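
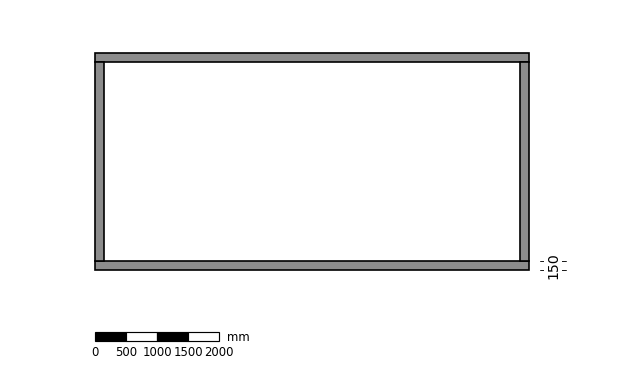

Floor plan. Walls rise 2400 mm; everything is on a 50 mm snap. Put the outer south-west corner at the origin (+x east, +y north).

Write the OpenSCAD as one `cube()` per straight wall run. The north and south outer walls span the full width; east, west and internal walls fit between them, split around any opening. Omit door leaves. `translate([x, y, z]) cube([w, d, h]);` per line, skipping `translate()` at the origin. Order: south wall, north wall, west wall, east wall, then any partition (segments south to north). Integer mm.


cube([7000, 150, 2400]);
translate([0, 3350, 0]) cube([7000, 150, 2400]);
translate([0, 150, 0]) cube([150, 3200, 2400]);
translate([6850, 150, 0]) cube([150, 3200, 2400]);


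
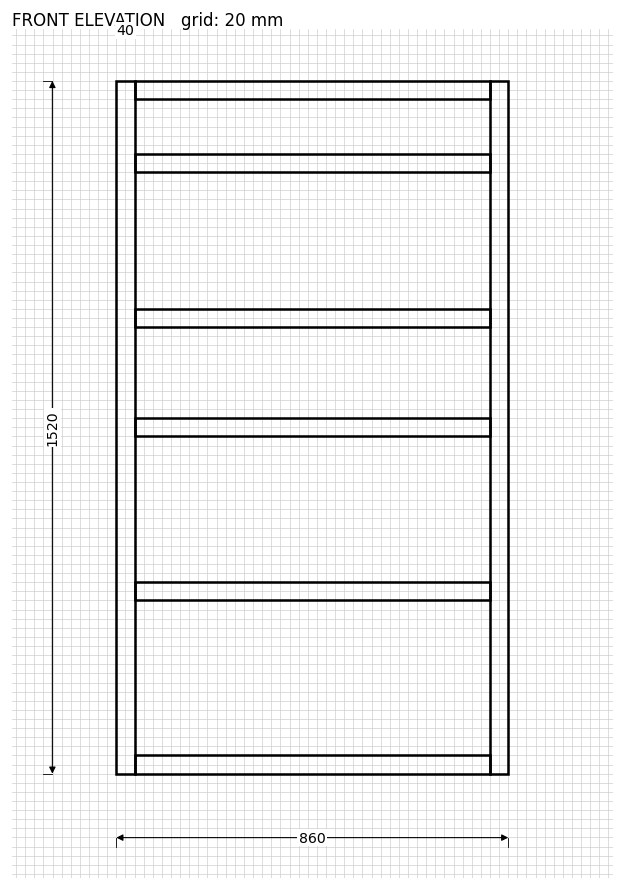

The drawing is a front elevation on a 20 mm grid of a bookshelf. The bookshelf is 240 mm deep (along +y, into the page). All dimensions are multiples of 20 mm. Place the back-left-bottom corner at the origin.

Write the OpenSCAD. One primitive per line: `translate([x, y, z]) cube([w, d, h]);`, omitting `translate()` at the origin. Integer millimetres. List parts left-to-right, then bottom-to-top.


cube([40, 240, 1520]);
translate([40, 0, 0]) cube([780, 240, 40]);
translate([40, 0, 380]) cube([780, 240, 40]);
translate([40, 0, 740]) cube([780, 240, 40]);
translate([40, 0, 980]) cube([780, 240, 40]);
translate([40, 0, 1320]) cube([780, 240, 40]);
translate([40, 0, 1480]) cube([780, 240, 40]);
translate([820, 0, 0]) cube([40, 240, 1520]);


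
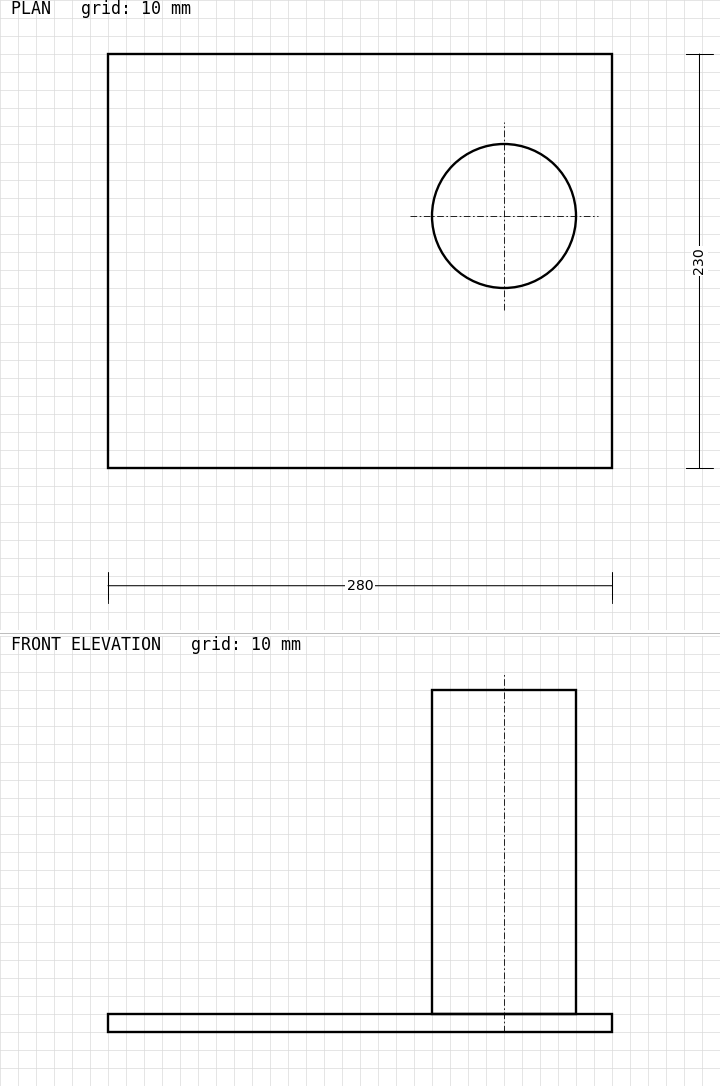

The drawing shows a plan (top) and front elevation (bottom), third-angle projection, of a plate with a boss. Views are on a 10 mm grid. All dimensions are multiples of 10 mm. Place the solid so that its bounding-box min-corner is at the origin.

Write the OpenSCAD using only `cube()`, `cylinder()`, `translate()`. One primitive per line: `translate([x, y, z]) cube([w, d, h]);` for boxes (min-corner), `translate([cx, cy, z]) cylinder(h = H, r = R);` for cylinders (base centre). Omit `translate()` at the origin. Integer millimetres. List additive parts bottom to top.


cube([280, 230, 10]);
translate([220, 140, 10]) cylinder(h = 180, r = 40);


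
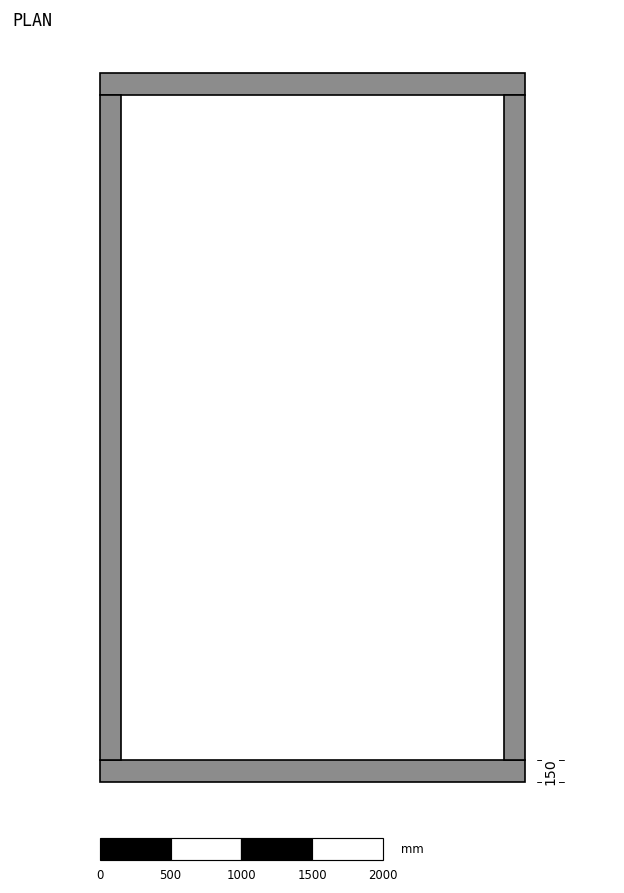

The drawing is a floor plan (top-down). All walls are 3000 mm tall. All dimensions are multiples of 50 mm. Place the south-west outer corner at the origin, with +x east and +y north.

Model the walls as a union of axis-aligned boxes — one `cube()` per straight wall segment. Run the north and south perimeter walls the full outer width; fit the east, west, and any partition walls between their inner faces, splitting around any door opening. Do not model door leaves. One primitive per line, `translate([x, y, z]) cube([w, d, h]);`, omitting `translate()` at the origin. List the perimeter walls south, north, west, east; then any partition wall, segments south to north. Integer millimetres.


cube([3000, 150, 3000]);
translate([0, 4850, 0]) cube([3000, 150, 3000]);
translate([0, 150, 0]) cube([150, 4700, 3000]);
translate([2850, 150, 0]) cube([150, 4700, 3000]);


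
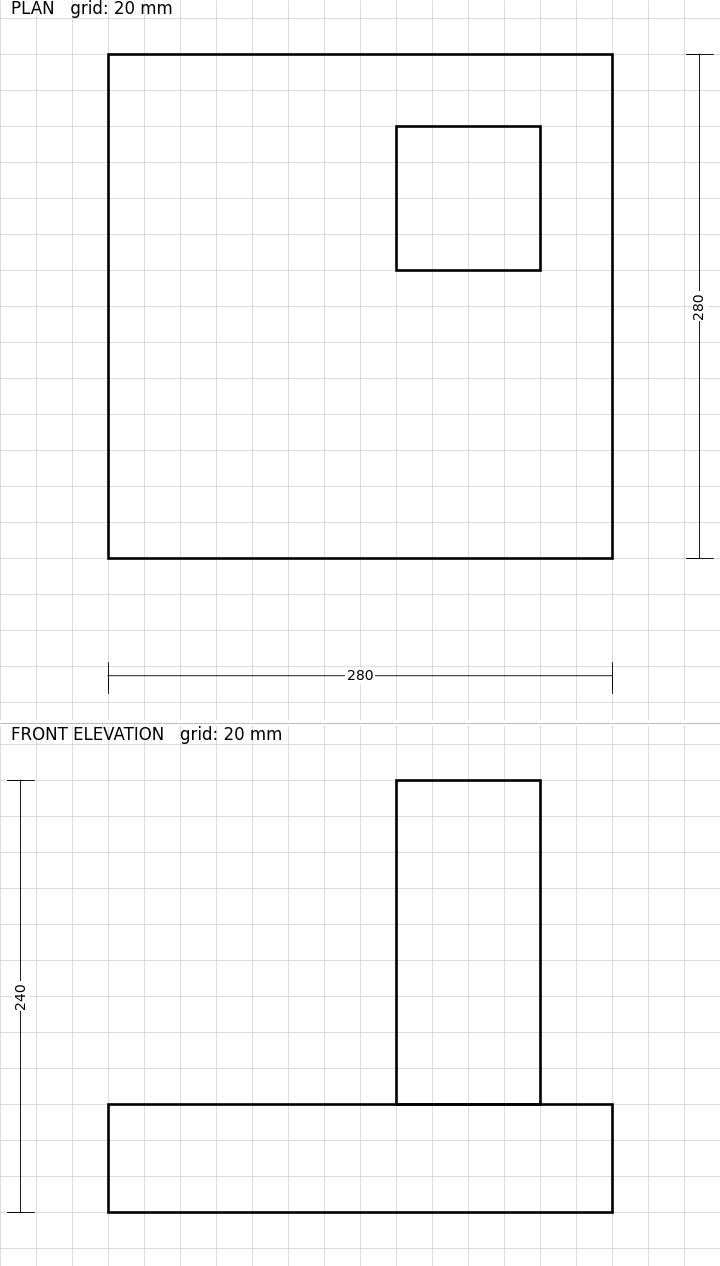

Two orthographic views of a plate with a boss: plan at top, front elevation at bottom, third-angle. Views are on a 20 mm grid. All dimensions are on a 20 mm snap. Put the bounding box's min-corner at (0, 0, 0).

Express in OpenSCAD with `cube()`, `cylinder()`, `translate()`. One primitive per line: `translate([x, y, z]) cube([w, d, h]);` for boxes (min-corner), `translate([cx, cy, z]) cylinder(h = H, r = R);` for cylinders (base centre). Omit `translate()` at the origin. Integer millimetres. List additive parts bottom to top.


cube([280, 280, 60]);
translate([160, 160, 60]) cube([80, 80, 180]);


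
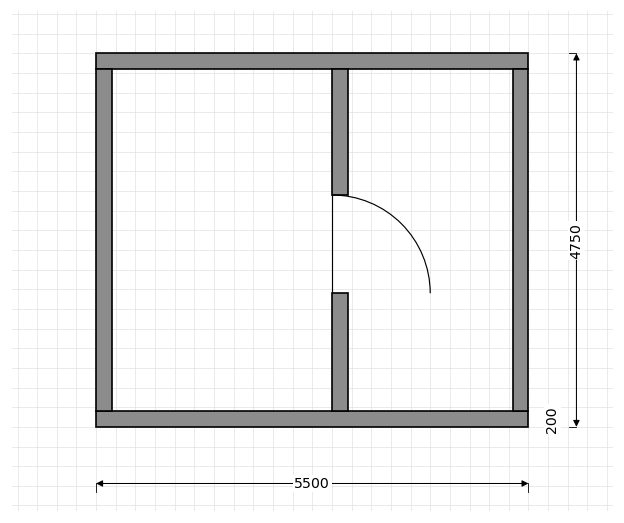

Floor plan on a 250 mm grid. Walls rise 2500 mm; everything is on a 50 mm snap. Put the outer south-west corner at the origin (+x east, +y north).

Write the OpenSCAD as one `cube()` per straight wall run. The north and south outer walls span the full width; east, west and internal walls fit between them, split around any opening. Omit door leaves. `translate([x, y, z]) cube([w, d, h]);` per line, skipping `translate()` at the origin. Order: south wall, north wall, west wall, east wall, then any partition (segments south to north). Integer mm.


cube([5500, 200, 2500]);
translate([0, 4550, 0]) cube([5500, 200, 2500]);
translate([0, 200, 0]) cube([200, 4350, 2500]);
translate([5300, 200, 0]) cube([200, 4350, 2500]);
translate([3000, 200, 0]) cube([200, 1500, 2500]);
translate([3000, 2950, 0]) cube([200, 1600, 2500]);


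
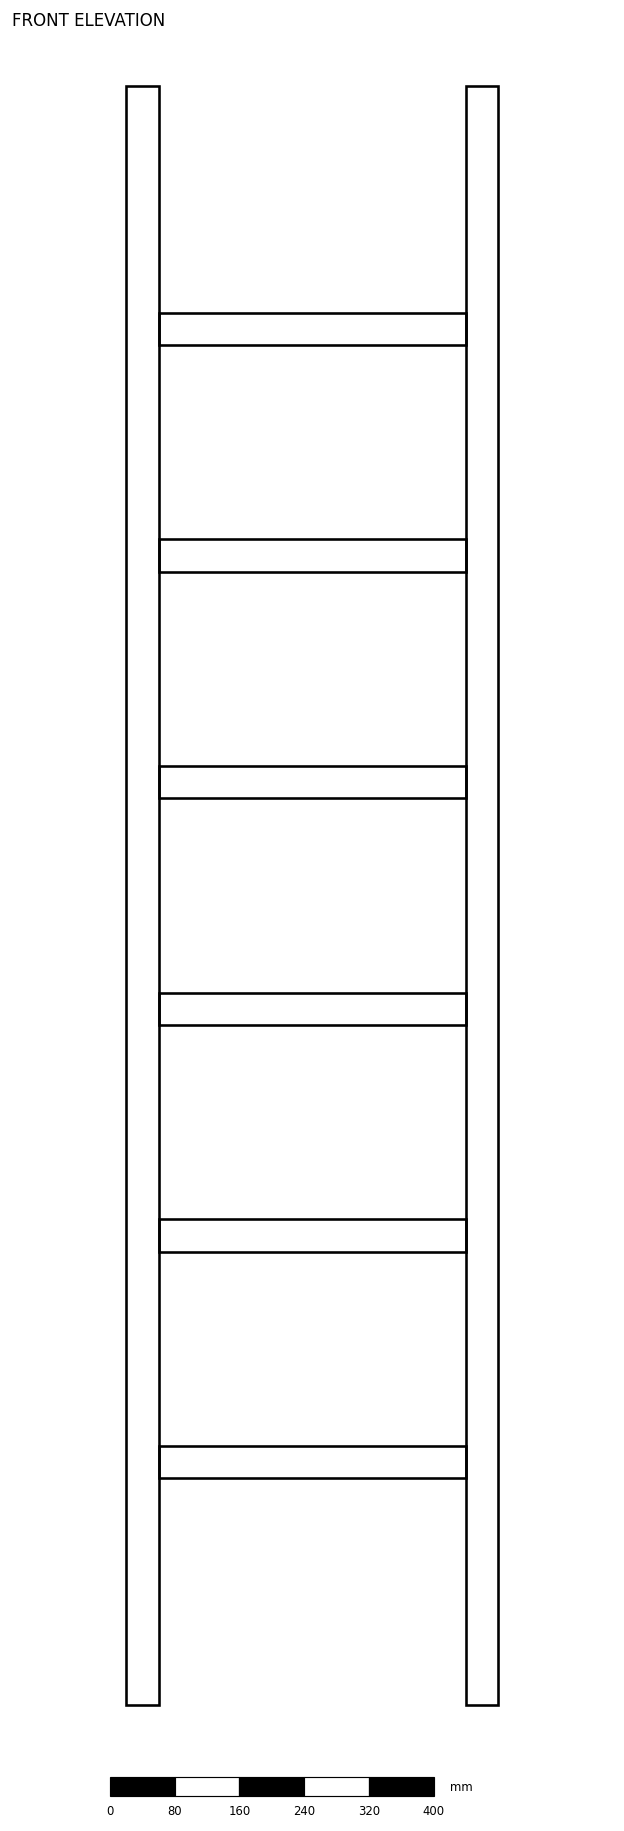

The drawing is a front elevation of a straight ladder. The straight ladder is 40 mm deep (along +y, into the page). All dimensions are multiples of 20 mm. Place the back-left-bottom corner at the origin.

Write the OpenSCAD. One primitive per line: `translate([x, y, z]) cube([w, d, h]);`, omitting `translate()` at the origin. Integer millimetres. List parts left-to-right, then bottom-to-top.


cube([40, 40, 2000]);
translate([40, 0, 280]) cube([380, 40, 40]);
translate([40, 0, 560]) cube([380, 40, 40]);
translate([40, 0, 840]) cube([380, 40, 40]);
translate([40, 0, 1120]) cube([380, 40, 40]);
translate([40, 0, 1400]) cube([380, 40, 40]);
translate([40, 0, 1680]) cube([380, 40, 40]);
translate([420, 0, 0]) cube([40, 40, 2000]);


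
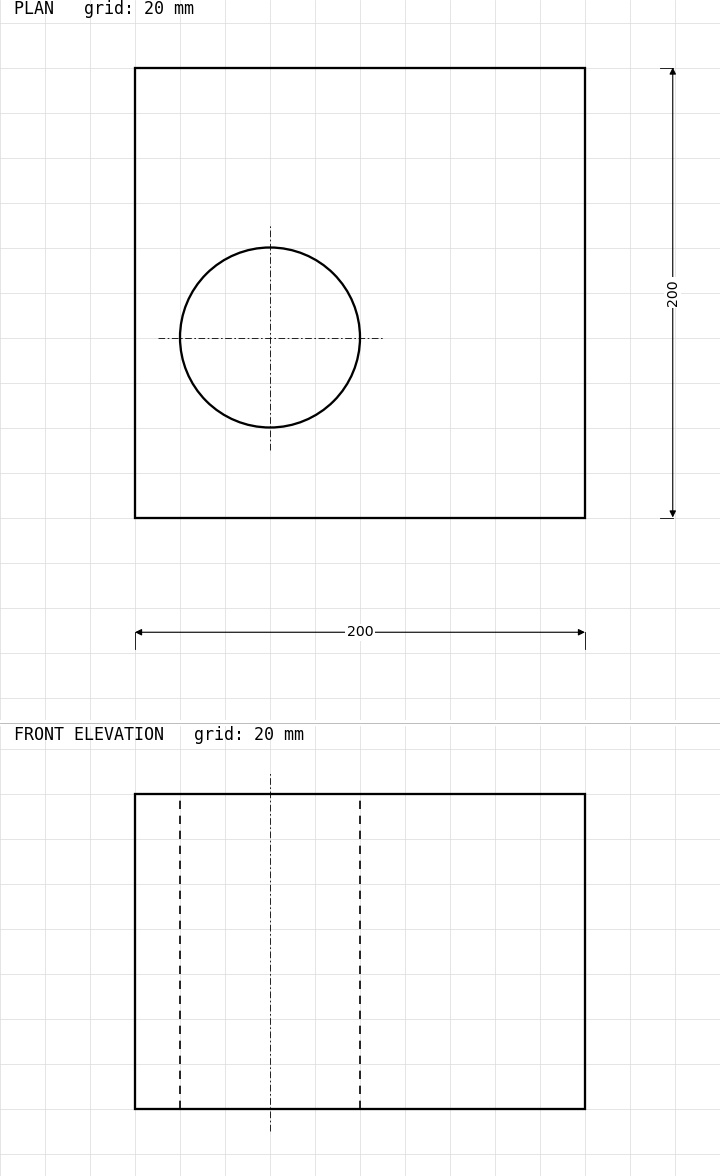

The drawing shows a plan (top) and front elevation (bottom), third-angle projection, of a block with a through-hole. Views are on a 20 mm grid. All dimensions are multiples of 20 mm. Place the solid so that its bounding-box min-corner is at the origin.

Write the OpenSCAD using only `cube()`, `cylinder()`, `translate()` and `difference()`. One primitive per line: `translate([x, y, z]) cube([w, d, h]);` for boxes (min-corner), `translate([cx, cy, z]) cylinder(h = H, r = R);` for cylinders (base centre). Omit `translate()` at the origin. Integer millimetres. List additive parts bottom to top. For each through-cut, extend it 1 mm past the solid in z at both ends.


difference() {
  cube([200, 200, 140]);
  translate([60, 80, -1]) cylinder(h = 142, r = 40);
}


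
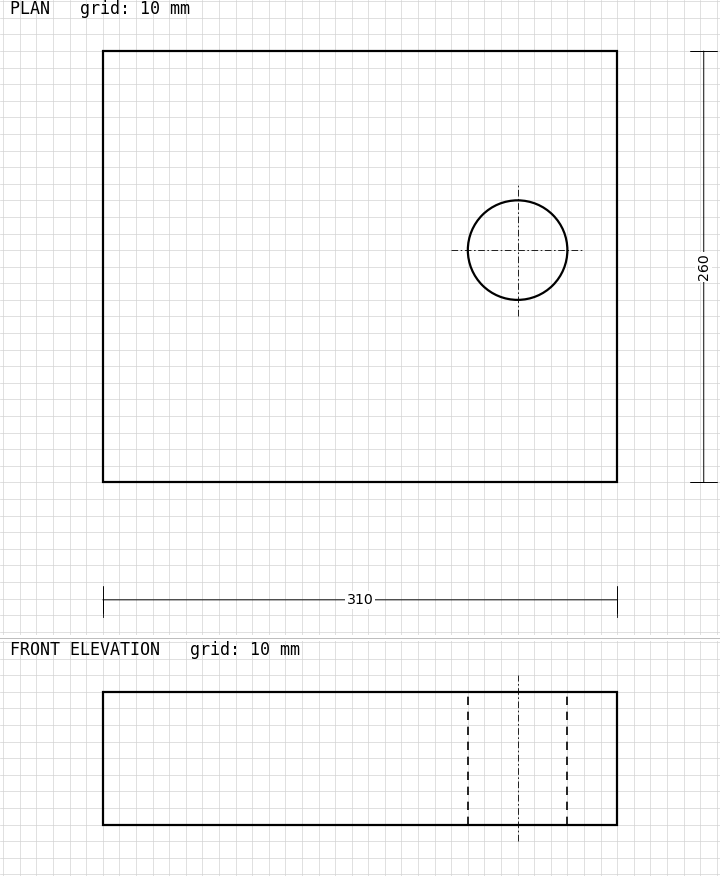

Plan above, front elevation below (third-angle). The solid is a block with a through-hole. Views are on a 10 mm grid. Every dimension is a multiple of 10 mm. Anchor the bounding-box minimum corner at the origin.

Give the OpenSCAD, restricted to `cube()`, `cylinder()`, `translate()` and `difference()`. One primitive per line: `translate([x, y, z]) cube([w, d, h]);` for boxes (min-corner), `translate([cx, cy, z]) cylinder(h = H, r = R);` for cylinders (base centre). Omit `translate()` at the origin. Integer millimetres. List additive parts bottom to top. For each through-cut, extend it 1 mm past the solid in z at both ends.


difference() {
  cube([310, 260, 80]);
  translate([250, 140, -1]) cylinder(h = 82, r = 30);
}


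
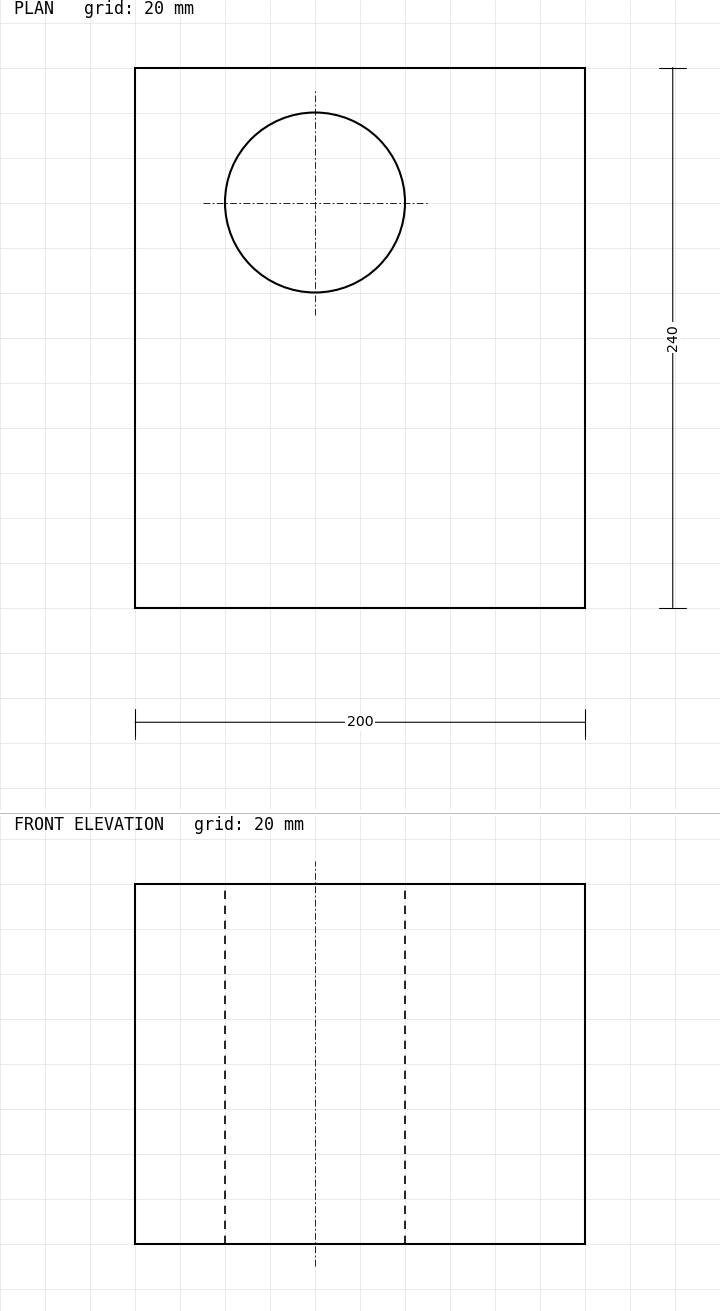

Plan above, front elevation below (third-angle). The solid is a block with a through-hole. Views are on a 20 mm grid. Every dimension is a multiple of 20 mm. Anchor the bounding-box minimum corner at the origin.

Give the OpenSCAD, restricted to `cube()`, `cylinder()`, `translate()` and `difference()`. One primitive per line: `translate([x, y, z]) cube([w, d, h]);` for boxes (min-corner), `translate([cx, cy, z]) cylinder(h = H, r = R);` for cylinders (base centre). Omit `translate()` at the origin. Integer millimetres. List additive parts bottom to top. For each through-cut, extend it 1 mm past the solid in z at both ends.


difference() {
  cube([200, 240, 160]);
  translate([80, 180, -1]) cylinder(h = 162, r = 40);
}


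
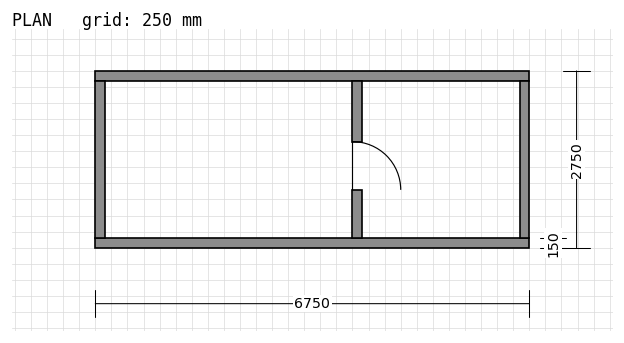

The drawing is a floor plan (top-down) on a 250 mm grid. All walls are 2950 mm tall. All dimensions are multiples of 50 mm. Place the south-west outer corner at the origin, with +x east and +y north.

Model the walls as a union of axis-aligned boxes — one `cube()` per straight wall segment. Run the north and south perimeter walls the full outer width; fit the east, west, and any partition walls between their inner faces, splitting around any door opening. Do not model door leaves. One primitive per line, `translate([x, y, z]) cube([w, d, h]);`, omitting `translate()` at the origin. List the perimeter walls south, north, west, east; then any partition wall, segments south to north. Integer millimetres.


cube([6750, 150, 2950]);
translate([0, 2600, 0]) cube([6750, 150, 2950]);
translate([0, 150, 0]) cube([150, 2450, 2950]);
translate([6600, 150, 0]) cube([150, 2450, 2950]);
translate([4000, 150, 0]) cube([150, 750, 2950]);
translate([4000, 1650, 0]) cube([150, 950, 2950]);


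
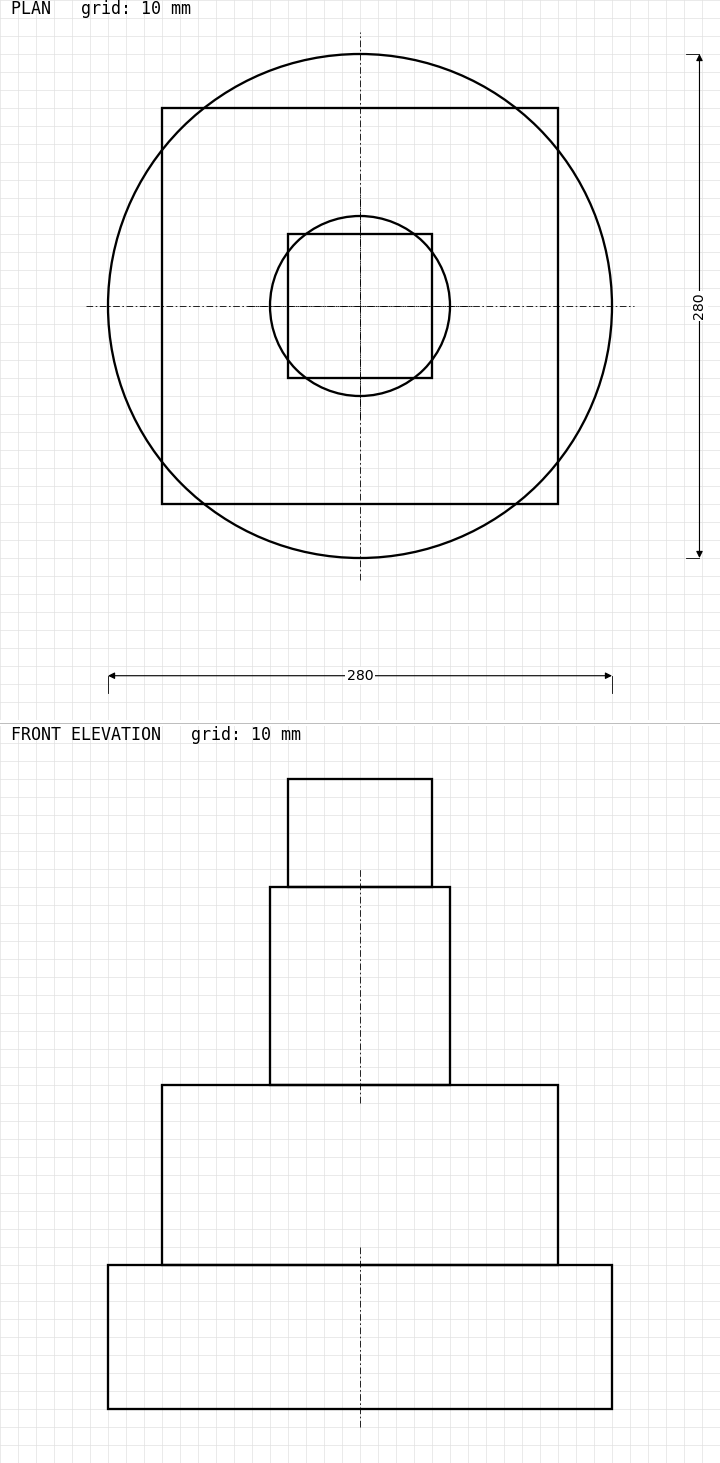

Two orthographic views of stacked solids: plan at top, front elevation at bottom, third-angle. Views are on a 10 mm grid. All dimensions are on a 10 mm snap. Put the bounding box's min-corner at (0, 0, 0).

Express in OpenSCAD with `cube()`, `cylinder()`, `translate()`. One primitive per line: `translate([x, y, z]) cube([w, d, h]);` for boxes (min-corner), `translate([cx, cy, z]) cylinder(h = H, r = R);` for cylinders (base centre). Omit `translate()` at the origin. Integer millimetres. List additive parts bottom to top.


translate([140, 140, 0]) cylinder(h = 80, r = 140);
translate([30, 30, 80]) cube([220, 220, 100]);
translate([140, 140, 180]) cylinder(h = 110, r = 50);
translate([100, 100, 290]) cube([80, 80, 60]);


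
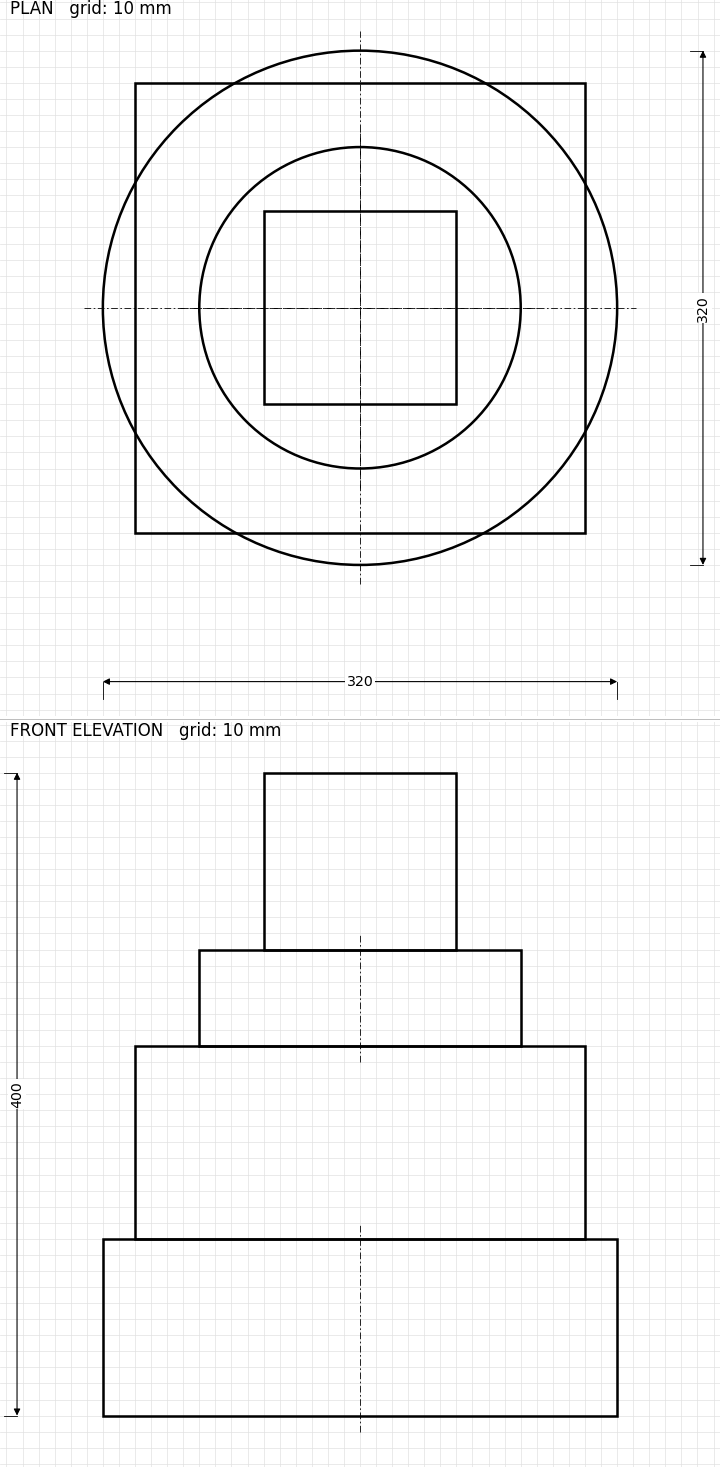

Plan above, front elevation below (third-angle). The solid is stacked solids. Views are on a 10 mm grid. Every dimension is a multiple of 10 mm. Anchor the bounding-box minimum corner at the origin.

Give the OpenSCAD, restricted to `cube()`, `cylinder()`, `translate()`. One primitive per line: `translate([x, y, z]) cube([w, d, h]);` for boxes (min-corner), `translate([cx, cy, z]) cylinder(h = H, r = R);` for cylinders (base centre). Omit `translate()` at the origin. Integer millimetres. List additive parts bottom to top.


translate([160, 160, 0]) cylinder(h = 110, r = 160);
translate([20, 20, 110]) cube([280, 280, 120]);
translate([160, 160, 230]) cylinder(h = 60, r = 100);
translate([100, 100, 290]) cube([120, 120, 110]);


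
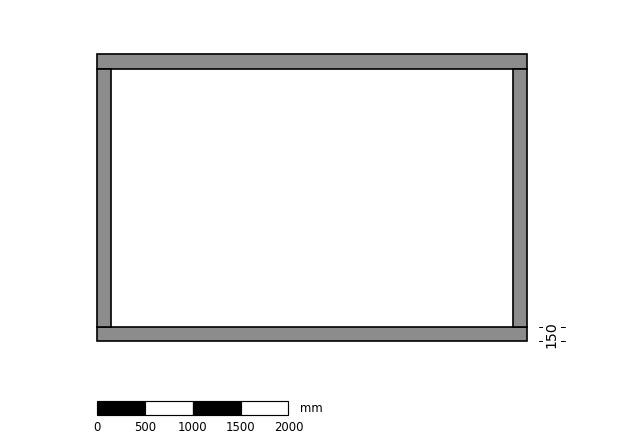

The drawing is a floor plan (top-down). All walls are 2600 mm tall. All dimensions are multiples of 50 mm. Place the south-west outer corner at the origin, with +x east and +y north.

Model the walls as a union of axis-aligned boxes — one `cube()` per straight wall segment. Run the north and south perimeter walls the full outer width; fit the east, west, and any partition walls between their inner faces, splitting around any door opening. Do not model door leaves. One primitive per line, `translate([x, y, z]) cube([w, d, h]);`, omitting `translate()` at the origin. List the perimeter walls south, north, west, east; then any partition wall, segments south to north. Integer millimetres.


cube([4500, 150, 2600]);
translate([0, 2850, 0]) cube([4500, 150, 2600]);
translate([0, 150, 0]) cube([150, 2700, 2600]);
translate([4350, 150, 0]) cube([150, 2700, 2600]);


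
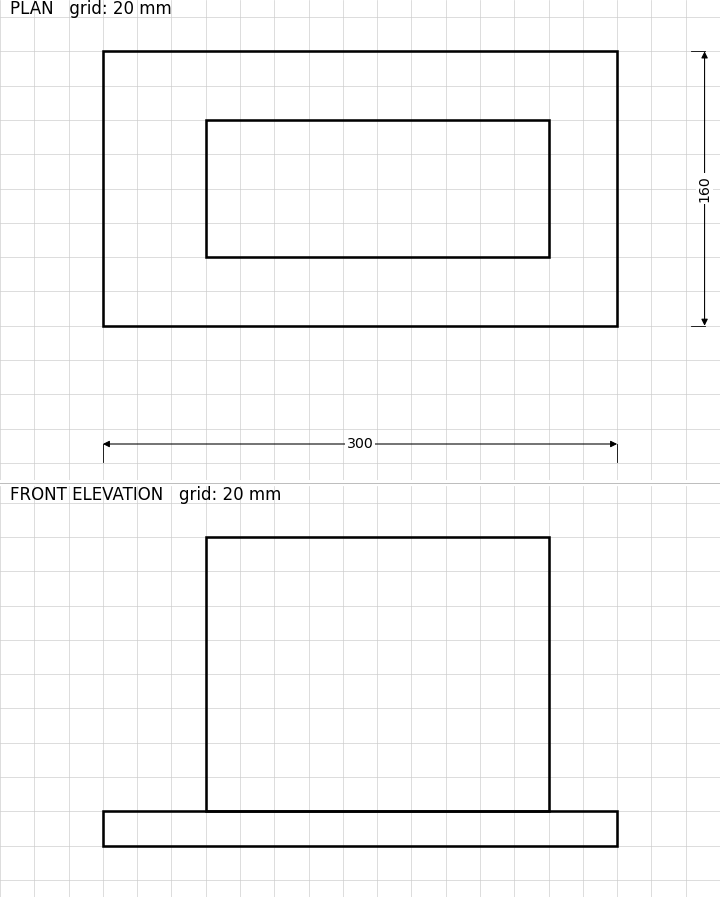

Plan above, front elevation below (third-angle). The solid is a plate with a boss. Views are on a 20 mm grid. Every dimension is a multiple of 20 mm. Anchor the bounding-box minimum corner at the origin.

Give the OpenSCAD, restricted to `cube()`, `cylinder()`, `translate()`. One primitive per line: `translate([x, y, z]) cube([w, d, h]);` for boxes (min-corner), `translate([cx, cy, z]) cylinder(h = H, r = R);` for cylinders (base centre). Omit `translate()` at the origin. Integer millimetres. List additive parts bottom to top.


cube([300, 160, 20]);
translate([60, 40, 20]) cube([200, 80, 160]);


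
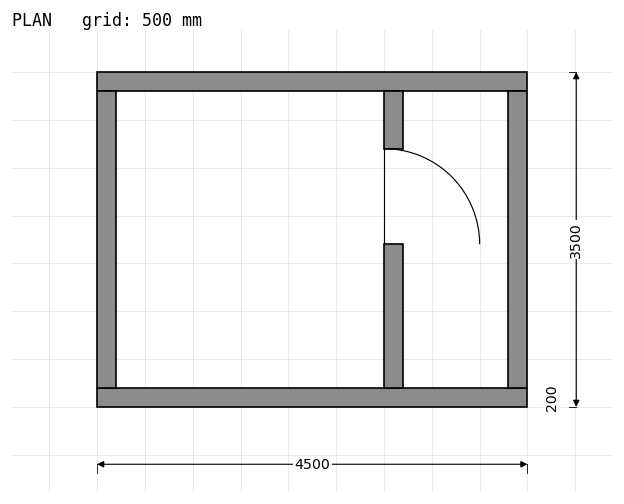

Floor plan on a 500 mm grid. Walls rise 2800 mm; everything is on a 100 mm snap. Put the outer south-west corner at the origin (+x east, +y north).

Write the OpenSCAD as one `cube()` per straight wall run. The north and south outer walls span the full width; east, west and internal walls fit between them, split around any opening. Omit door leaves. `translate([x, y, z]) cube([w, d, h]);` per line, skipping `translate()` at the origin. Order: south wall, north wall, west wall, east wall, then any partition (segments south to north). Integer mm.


cube([4500, 200, 2800]);
translate([0, 3300, 0]) cube([4500, 200, 2800]);
translate([0, 200, 0]) cube([200, 3100, 2800]);
translate([4300, 200, 0]) cube([200, 3100, 2800]);
translate([3000, 200, 0]) cube([200, 1500, 2800]);
translate([3000, 2700, 0]) cube([200, 600, 2800]);


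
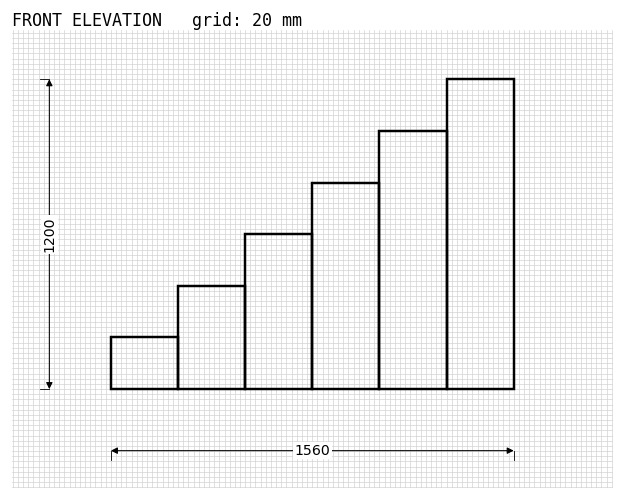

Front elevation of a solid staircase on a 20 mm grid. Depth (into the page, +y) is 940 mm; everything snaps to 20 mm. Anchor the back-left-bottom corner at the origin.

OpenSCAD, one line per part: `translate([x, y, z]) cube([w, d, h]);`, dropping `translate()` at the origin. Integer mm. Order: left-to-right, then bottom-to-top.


cube([260, 940, 200]);
translate([260, 0, 0]) cube([260, 940, 400]);
translate([520, 0, 0]) cube([260, 940, 600]);
translate([780, 0, 0]) cube([260, 940, 800]);
translate([1040, 0, 0]) cube([260, 940, 1000]);
translate([1300, 0, 0]) cube([260, 940, 1200]);


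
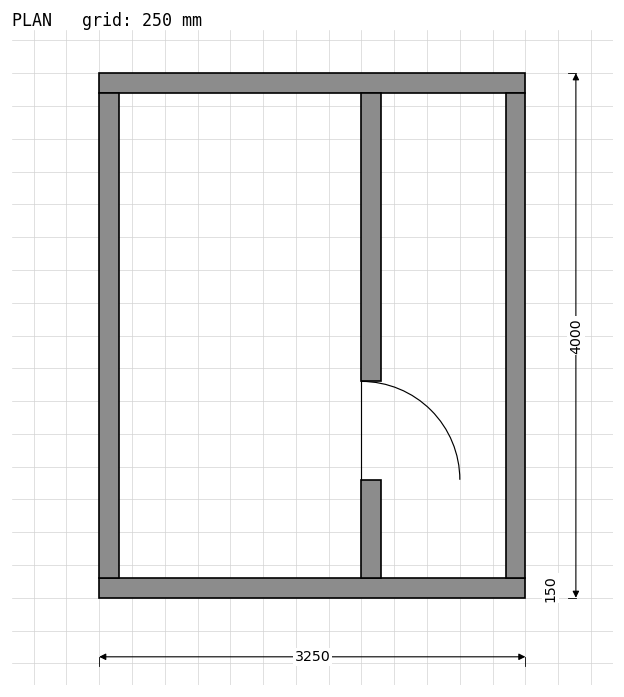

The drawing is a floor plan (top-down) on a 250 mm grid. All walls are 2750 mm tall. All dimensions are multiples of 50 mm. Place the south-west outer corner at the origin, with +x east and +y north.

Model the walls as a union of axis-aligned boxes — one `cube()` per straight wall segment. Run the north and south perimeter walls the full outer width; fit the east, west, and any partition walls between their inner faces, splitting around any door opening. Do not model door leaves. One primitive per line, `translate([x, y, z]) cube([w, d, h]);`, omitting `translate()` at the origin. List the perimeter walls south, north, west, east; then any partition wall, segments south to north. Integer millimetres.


cube([3250, 150, 2750]);
translate([0, 3850, 0]) cube([3250, 150, 2750]);
translate([0, 150, 0]) cube([150, 3700, 2750]);
translate([3100, 150, 0]) cube([150, 3700, 2750]);
translate([2000, 150, 0]) cube([150, 750, 2750]);
translate([2000, 1650, 0]) cube([150, 2200, 2750]);


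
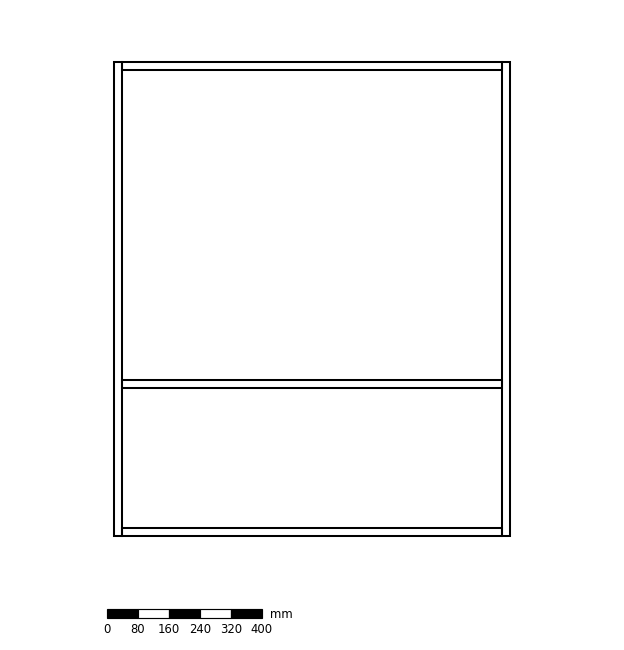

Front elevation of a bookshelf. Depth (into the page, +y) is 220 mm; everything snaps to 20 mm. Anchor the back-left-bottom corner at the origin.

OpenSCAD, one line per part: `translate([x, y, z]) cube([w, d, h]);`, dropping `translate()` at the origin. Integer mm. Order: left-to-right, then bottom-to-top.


cube([20, 220, 1220]);
translate([20, 0, 0]) cube([980, 220, 20]);
translate([20, 0, 380]) cube([980, 220, 20]);
translate([20, 0, 1200]) cube([980, 220, 20]);
translate([1000, 0, 0]) cube([20, 220, 1220]);


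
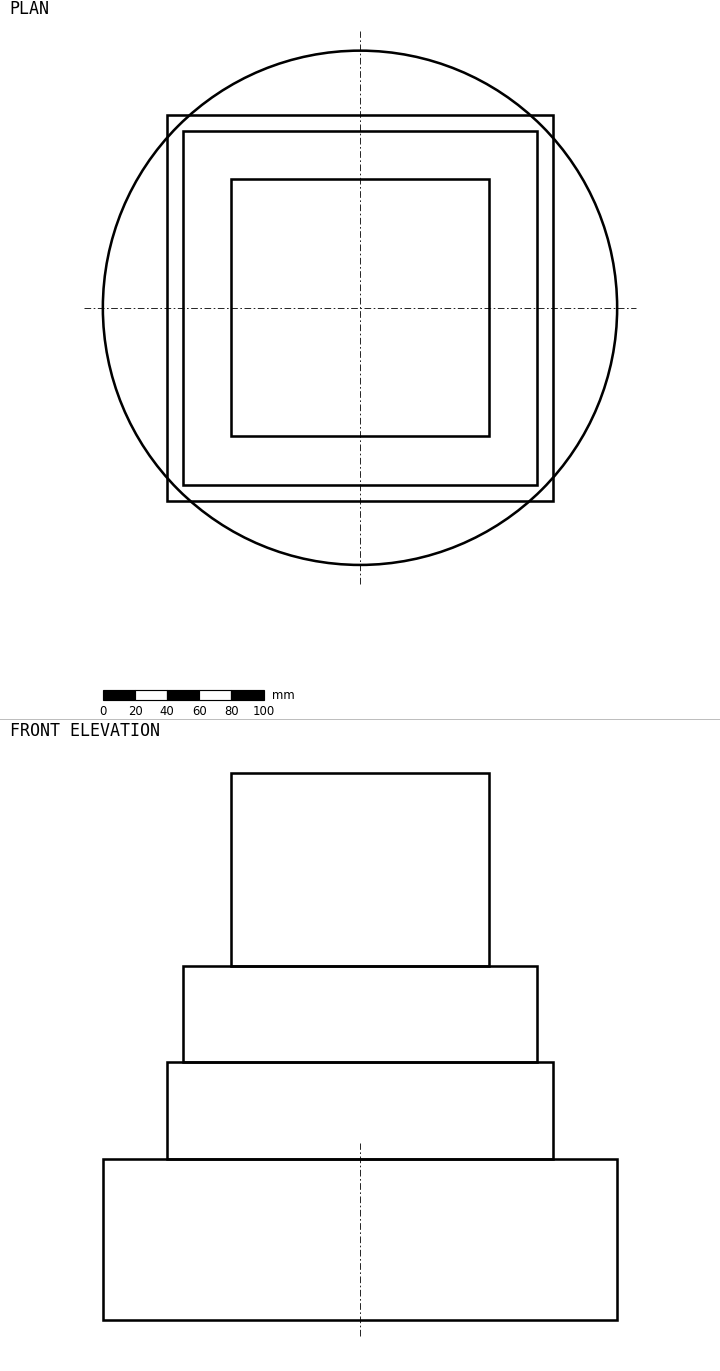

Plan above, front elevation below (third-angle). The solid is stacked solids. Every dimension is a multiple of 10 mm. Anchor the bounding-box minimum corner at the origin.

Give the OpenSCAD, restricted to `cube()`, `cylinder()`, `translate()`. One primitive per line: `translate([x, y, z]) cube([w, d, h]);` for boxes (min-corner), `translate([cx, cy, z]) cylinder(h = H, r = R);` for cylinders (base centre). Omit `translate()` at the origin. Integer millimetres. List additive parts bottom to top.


translate([160, 160, 0]) cylinder(h = 100, r = 160);
translate([40, 40, 100]) cube([240, 240, 60]);
translate([50, 50, 160]) cube([220, 220, 60]);
translate([80, 80, 220]) cube([160, 160, 120]);


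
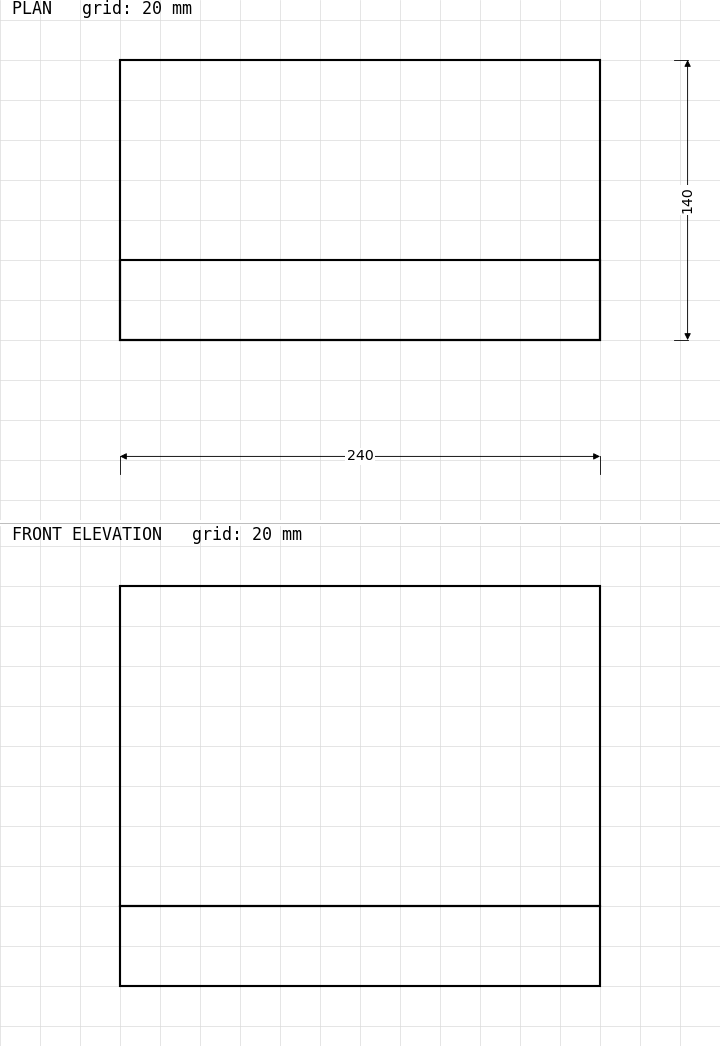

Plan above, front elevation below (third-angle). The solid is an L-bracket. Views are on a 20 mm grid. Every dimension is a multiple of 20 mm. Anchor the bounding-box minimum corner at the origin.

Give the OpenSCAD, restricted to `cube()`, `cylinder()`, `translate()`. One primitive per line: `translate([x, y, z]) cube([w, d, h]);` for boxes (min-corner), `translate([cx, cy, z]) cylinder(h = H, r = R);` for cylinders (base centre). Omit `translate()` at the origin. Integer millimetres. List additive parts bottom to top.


cube([240, 140, 40]);
translate([0, 0, 40]) cube([240, 40, 160]);


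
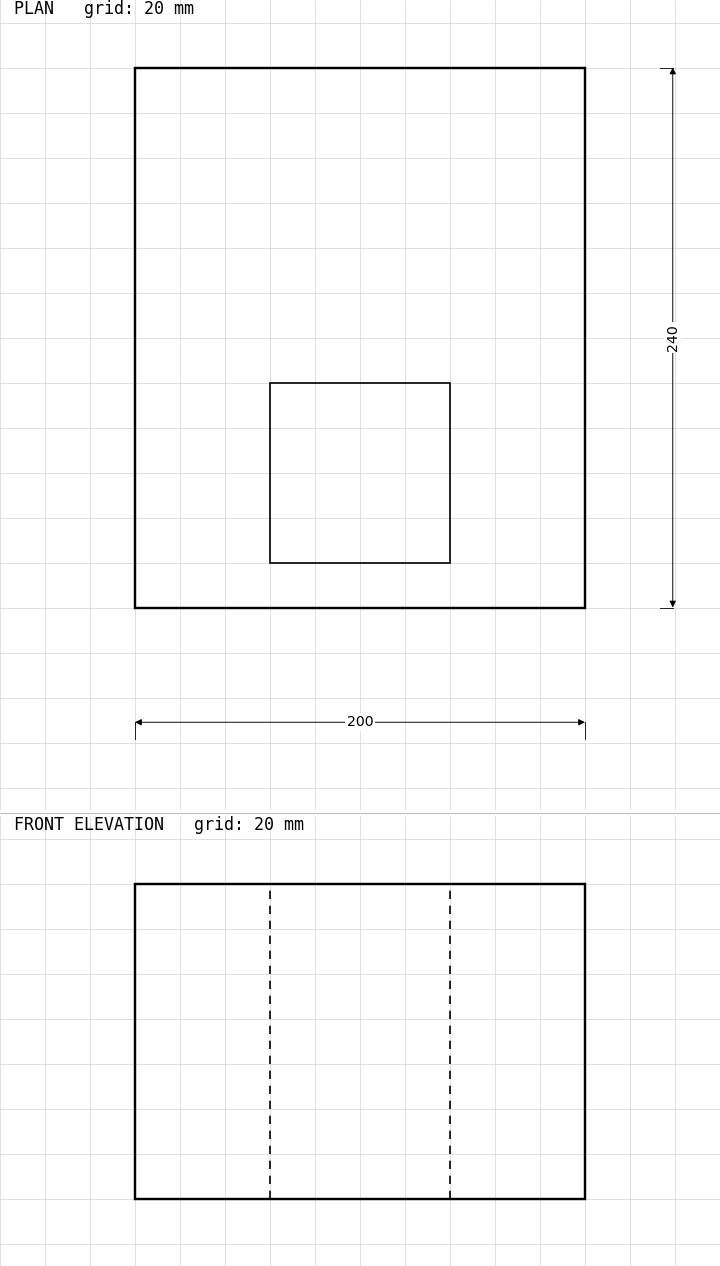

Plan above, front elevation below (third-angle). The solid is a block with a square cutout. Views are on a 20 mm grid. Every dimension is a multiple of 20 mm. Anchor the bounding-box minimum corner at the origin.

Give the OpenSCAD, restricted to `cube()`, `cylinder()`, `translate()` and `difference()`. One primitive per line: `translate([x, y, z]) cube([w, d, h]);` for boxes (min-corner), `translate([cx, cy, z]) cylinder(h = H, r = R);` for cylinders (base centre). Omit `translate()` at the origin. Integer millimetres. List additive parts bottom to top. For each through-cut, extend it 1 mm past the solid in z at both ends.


difference() {
  cube([200, 240, 140]);
  translate([60, 20, -1]) cube([80, 80, 142]);
}


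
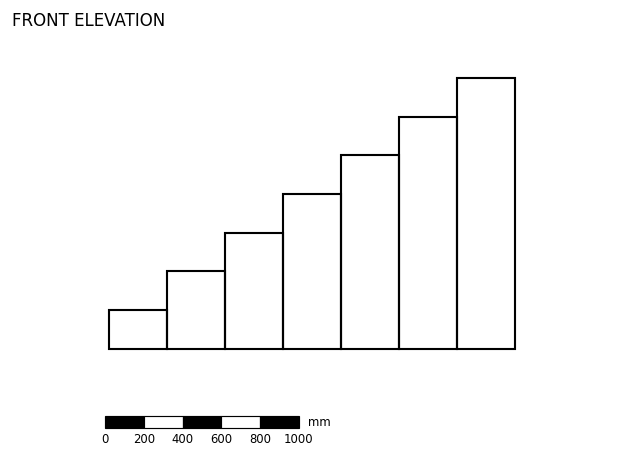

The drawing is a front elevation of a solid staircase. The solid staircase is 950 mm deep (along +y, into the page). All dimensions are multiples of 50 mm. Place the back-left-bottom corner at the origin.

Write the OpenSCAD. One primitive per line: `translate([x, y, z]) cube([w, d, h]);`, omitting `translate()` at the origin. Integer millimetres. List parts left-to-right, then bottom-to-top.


cube([300, 950, 200]);
translate([300, 0, 0]) cube([300, 950, 400]);
translate([600, 0, 0]) cube([300, 950, 600]);
translate([900, 0, 0]) cube([300, 950, 800]);
translate([1200, 0, 0]) cube([300, 950, 1000]);
translate([1500, 0, 0]) cube([300, 950, 1200]);
translate([1800, 0, 0]) cube([300, 950, 1400]);


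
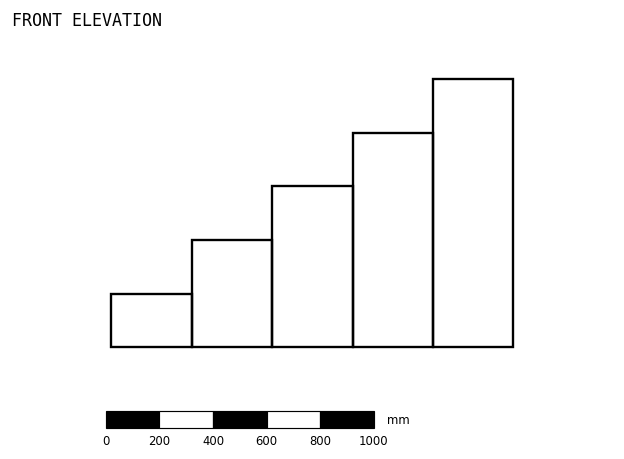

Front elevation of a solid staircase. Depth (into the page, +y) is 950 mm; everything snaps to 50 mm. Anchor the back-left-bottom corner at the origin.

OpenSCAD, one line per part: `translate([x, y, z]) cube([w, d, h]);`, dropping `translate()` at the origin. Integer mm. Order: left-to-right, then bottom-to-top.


cube([300, 950, 200]);
translate([300, 0, 0]) cube([300, 950, 400]);
translate([600, 0, 0]) cube([300, 950, 600]);
translate([900, 0, 0]) cube([300, 950, 800]);
translate([1200, 0, 0]) cube([300, 950, 1000]);


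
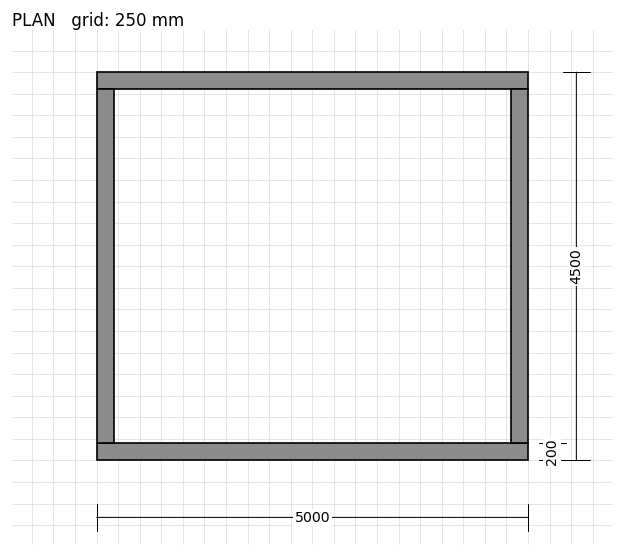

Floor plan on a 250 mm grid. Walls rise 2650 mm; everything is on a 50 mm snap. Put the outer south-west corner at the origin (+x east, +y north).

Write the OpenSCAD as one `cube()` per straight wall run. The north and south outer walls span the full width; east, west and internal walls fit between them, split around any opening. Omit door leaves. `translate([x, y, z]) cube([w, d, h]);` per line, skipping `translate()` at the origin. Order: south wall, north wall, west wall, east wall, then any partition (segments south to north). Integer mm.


cube([5000, 200, 2650]);
translate([0, 4300, 0]) cube([5000, 200, 2650]);
translate([0, 200, 0]) cube([200, 4100, 2650]);
translate([4800, 200, 0]) cube([200, 4100, 2650]);


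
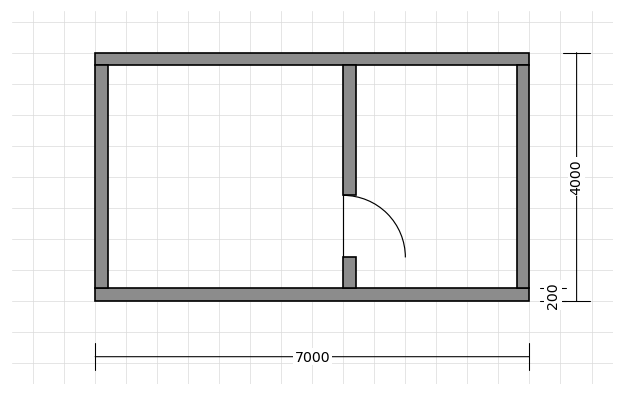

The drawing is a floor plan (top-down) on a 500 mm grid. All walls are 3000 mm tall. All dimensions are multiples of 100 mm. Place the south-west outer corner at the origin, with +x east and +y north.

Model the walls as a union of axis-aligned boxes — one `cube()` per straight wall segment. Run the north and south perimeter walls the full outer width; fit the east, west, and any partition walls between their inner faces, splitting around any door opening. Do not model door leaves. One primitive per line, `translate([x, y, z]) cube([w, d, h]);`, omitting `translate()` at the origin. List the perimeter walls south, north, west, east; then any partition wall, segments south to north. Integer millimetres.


cube([7000, 200, 3000]);
translate([0, 3800, 0]) cube([7000, 200, 3000]);
translate([0, 200, 0]) cube([200, 3600, 3000]);
translate([6800, 200, 0]) cube([200, 3600, 3000]);
translate([4000, 200, 0]) cube([200, 500, 3000]);
translate([4000, 1700, 0]) cube([200, 2100, 3000]);


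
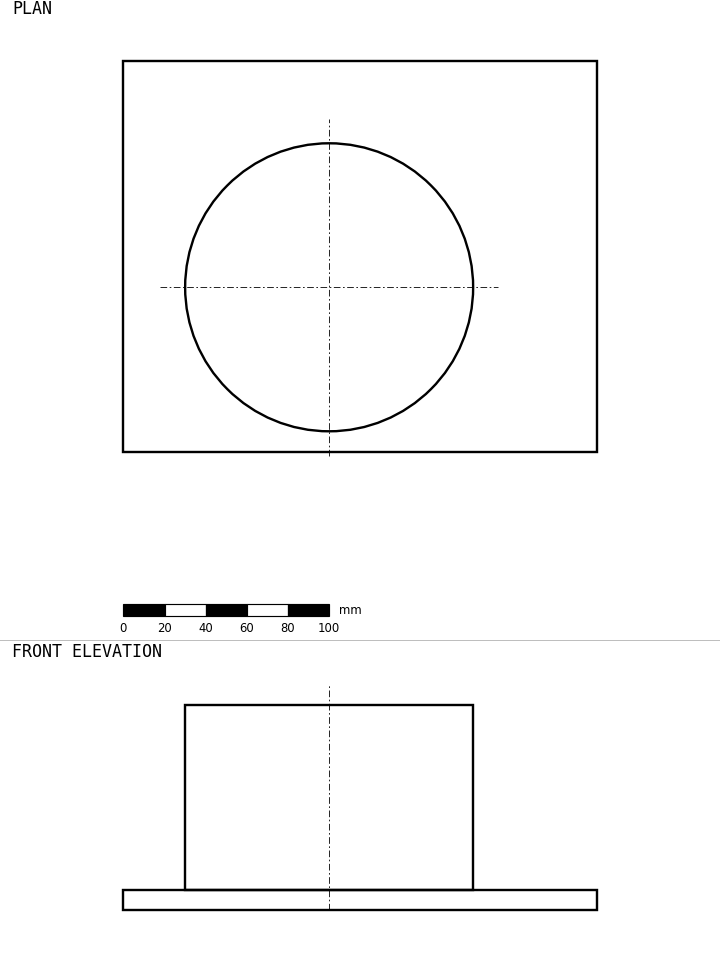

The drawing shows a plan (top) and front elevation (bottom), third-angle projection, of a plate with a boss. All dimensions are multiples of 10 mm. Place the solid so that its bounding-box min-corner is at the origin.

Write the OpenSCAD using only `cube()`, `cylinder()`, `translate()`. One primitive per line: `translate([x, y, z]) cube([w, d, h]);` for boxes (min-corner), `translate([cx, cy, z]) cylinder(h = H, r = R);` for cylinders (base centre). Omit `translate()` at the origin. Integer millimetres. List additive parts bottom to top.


cube([230, 190, 10]);
translate([100, 80, 10]) cylinder(h = 90, r = 70);


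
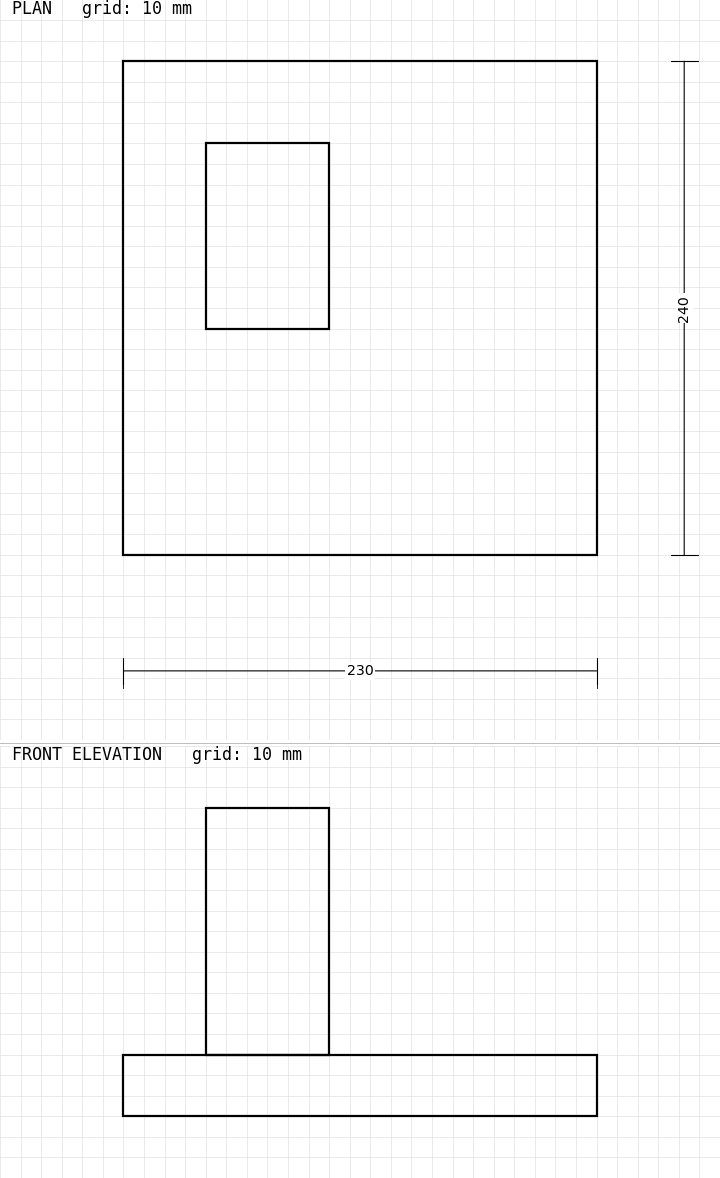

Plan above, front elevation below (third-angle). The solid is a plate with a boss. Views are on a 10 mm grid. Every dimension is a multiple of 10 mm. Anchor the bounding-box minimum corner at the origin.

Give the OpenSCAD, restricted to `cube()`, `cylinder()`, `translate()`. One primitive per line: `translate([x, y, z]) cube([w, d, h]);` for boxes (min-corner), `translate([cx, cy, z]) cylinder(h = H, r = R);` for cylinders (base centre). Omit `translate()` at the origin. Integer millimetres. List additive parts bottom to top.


cube([230, 240, 30]);
translate([40, 110, 30]) cube([60, 90, 120]);


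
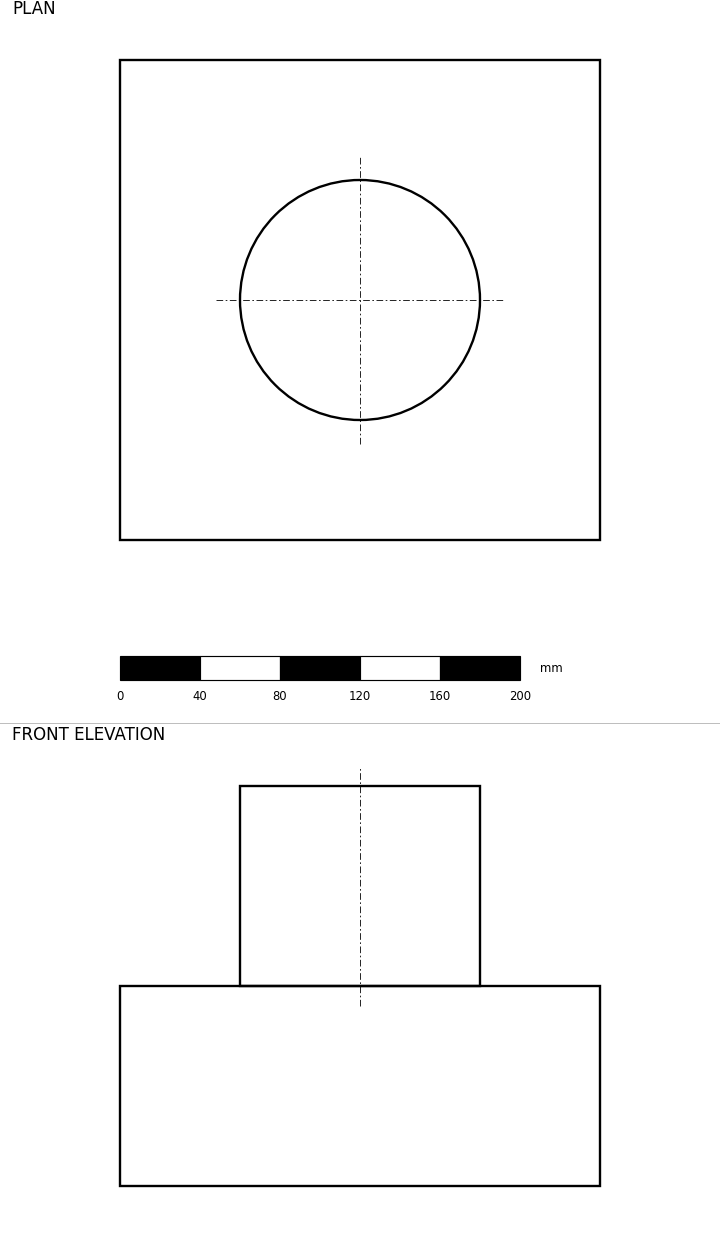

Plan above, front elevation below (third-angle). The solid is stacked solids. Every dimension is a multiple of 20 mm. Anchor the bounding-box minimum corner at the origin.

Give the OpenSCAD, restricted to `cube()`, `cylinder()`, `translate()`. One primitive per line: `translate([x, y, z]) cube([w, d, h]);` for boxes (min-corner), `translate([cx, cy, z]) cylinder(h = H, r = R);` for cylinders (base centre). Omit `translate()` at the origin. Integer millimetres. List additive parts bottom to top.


cube([240, 240, 100]);
translate([120, 120, 100]) cylinder(h = 100, r = 60);


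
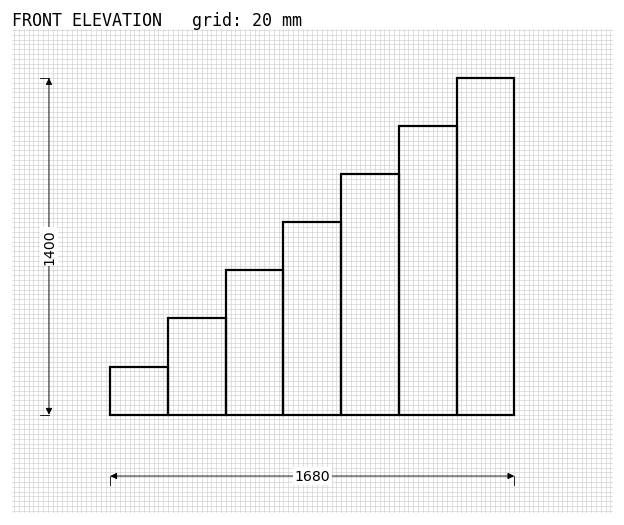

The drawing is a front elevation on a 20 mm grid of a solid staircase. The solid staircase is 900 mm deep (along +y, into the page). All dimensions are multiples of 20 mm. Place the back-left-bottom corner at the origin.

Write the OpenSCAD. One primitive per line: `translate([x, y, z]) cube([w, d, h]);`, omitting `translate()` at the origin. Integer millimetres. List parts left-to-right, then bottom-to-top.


cube([240, 900, 200]);
translate([240, 0, 0]) cube([240, 900, 400]);
translate([480, 0, 0]) cube([240, 900, 600]);
translate([720, 0, 0]) cube([240, 900, 800]);
translate([960, 0, 0]) cube([240, 900, 1000]);
translate([1200, 0, 0]) cube([240, 900, 1200]);
translate([1440, 0, 0]) cube([240, 900, 1400]);


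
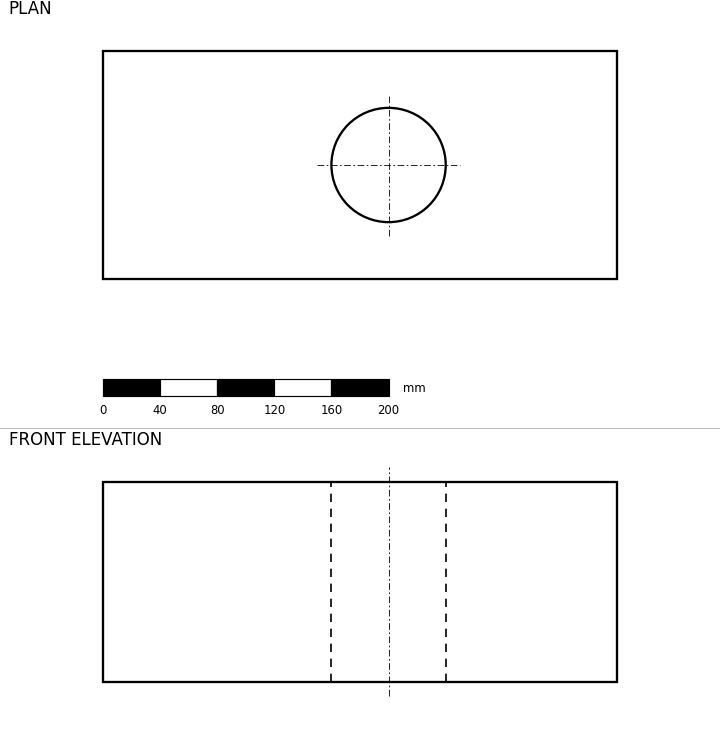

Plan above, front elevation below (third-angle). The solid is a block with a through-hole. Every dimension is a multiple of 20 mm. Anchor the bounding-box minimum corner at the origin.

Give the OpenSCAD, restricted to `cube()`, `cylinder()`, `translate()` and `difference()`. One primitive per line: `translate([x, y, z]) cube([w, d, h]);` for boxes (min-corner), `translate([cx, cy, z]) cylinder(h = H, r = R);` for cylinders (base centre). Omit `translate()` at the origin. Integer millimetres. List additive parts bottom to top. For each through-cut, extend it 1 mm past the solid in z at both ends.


difference() {
  cube([360, 160, 140]);
  translate([200, 80, -1]) cylinder(h = 142, r = 40);
}


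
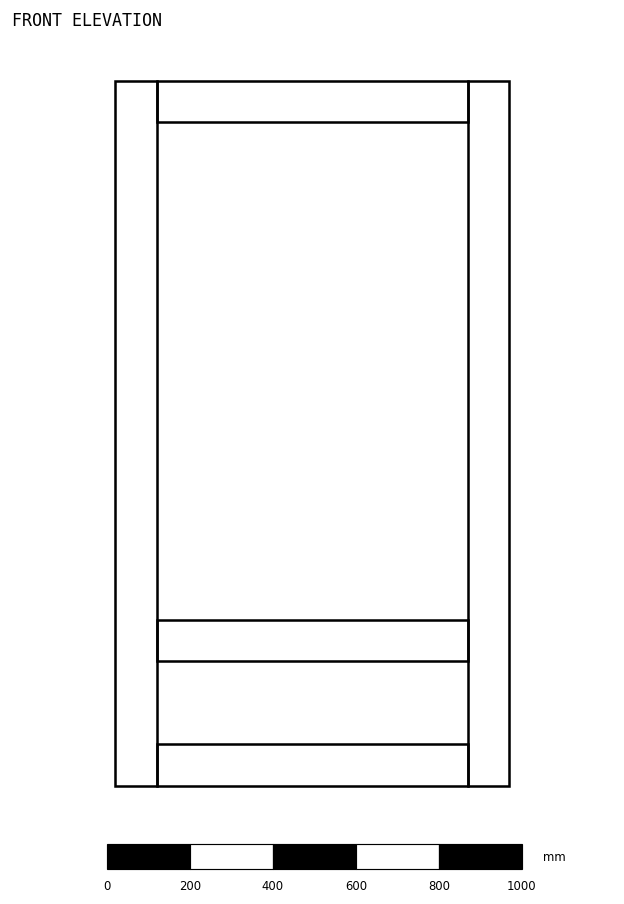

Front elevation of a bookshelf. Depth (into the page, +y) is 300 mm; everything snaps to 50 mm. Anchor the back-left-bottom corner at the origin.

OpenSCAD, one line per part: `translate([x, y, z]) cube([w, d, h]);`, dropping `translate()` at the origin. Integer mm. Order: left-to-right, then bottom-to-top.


cube([100, 300, 1700]);
translate([100, 0, 0]) cube([750, 300, 100]);
translate([100, 0, 300]) cube([750, 300, 100]);
translate([100, 0, 1600]) cube([750, 300, 100]);
translate([850, 0, 0]) cube([100, 300, 1700]);


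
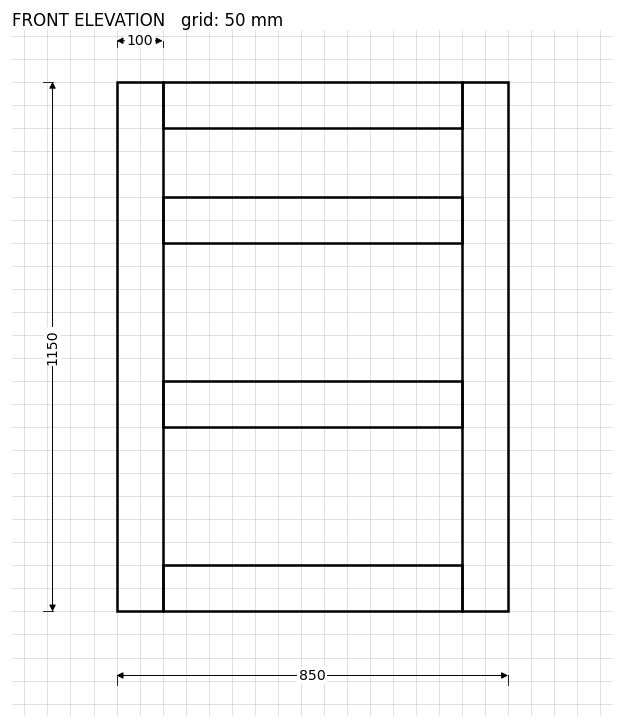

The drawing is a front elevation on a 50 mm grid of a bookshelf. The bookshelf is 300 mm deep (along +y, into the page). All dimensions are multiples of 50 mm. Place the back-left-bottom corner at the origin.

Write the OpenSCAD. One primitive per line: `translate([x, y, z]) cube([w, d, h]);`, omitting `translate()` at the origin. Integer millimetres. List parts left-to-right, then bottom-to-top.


cube([100, 300, 1150]);
translate([100, 0, 0]) cube([650, 300, 100]);
translate([100, 0, 400]) cube([650, 300, 100]);
translate([100, 0, 800]) cube([650, 300, 100]);
translate([100, 0, 1050]) cube([650, 300, 100]);
translate([750, 0, 0]) cube([100, 300, 1150]);


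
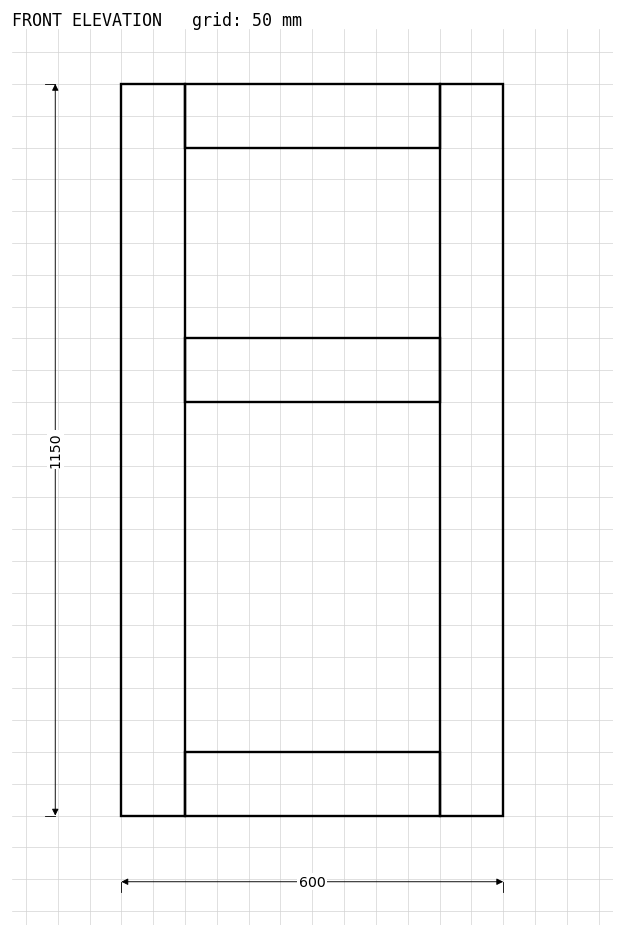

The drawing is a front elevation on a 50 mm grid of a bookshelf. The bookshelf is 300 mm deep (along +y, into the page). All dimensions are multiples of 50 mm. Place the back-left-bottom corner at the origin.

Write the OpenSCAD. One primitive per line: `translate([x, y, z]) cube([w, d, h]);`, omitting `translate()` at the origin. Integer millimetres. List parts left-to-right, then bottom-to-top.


cube([100, 300, 1150]);
translate([100, 0, 0]) cube([400, 300, 100]);
translate([100, 0, 650]) cube([400, 300, 100]);
translate([100, 0, 1050]) cube([400, 300, 100]);
translate([500, 0, 0]) cube([100, 300, 1150]);


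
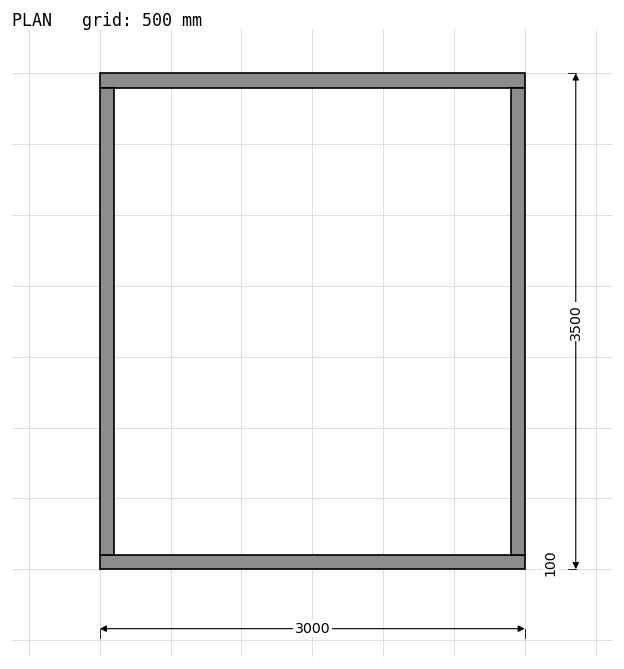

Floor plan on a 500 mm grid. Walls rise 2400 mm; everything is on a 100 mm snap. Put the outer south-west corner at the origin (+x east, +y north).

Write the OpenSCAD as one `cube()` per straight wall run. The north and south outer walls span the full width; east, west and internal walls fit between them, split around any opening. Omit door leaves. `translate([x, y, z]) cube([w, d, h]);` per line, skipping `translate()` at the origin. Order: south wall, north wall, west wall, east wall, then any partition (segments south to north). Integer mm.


cube([3000, 100, 2400]);
translate([0, 3400, 0]) cube([3000, 100, 2400]);
translate([0, 100, 0]) cube([100, 3300, 2400]);
translate([2900, 100, 0]) cube([100, 3300, 2400]);


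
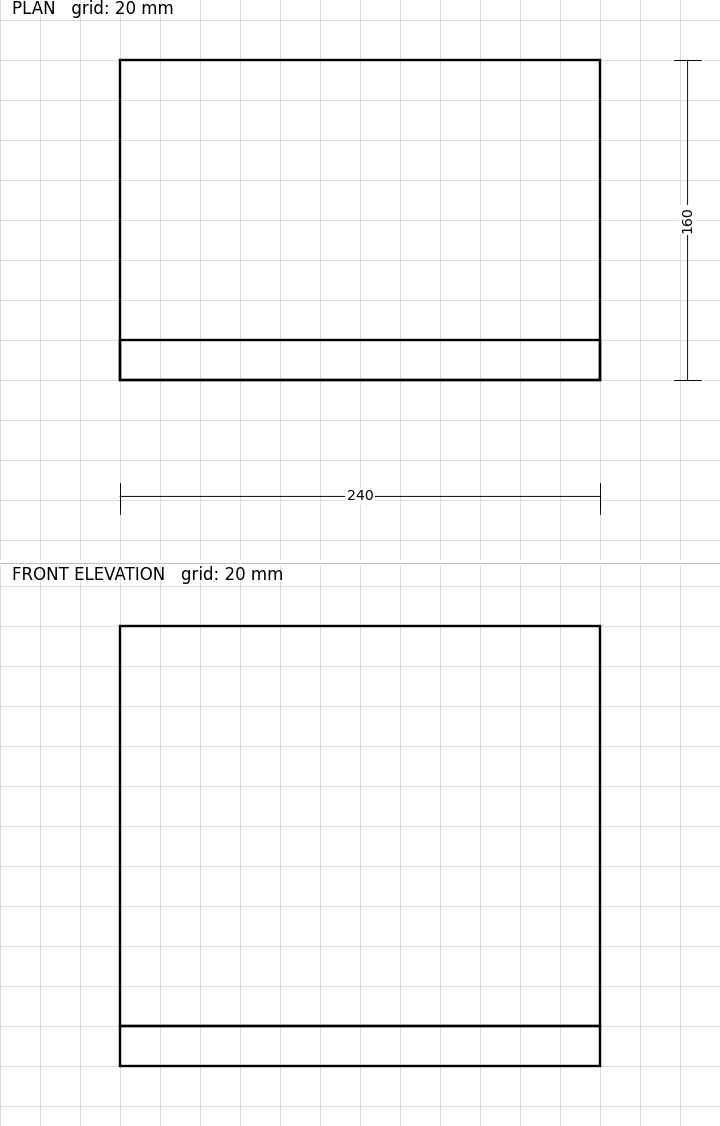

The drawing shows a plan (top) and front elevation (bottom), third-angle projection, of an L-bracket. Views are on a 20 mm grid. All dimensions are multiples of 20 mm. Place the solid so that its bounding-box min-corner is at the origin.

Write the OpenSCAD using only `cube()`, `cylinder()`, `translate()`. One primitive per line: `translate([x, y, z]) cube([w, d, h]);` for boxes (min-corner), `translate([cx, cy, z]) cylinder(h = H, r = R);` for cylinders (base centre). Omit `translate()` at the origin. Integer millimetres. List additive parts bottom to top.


cube([240, 160, 20]);
translate([0, 0, 20]) cube([240, 20, 200]);
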